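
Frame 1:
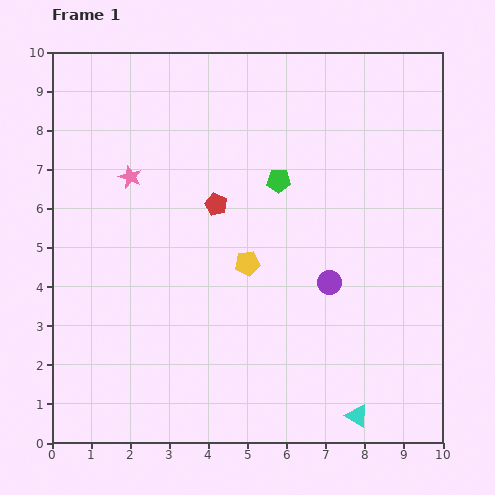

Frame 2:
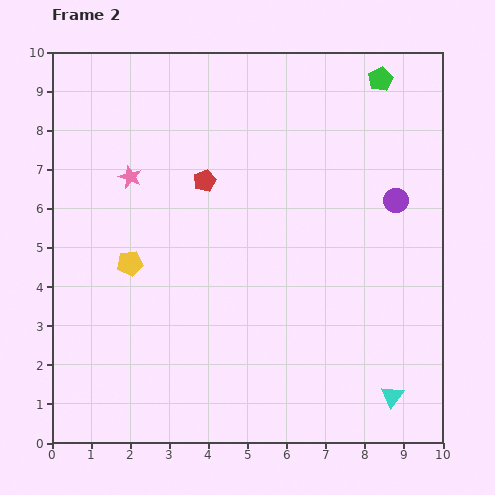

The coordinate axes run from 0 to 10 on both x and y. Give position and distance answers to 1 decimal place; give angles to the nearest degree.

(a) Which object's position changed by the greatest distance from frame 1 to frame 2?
the green pentagon

(moved 3.7; next 3.0)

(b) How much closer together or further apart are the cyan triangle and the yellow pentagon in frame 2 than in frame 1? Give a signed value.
+2.7

Distance in frame 1: 4.8. Distance in frame 2: 7.5.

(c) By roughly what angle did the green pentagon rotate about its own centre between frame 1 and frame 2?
27° counter-clockwise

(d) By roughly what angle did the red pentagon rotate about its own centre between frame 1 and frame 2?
24° clockwise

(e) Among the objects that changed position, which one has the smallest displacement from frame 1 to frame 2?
the red pentagon

(moved 0.7)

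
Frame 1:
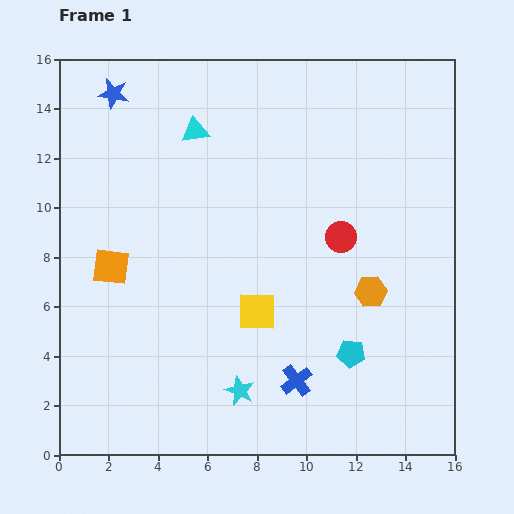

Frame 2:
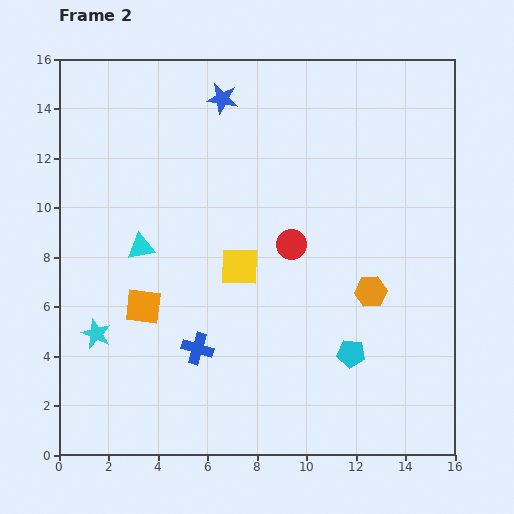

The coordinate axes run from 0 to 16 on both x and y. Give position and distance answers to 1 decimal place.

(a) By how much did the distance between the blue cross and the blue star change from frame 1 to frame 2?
-3.7

Distance in frame 1: 13.8. Distance in frame 2: 10.1.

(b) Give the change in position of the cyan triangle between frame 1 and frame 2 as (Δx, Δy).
(-2.2, -4.7)

The cyan triangle was at (5.5, 13.1) in frame 1 and (3.3, 8.4) in frame 2.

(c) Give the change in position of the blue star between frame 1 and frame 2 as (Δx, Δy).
(4.4, -0.2)

The blue star was at (2.2, 14.6) in frame 1 and (6.6, 14.4) in frame 2.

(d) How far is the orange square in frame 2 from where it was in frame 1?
2.1

The orange square moved from (2.1, 7.6) to (3.4, 6.0), a distance of √(1.3² + 1.6²) ≈ 2.1.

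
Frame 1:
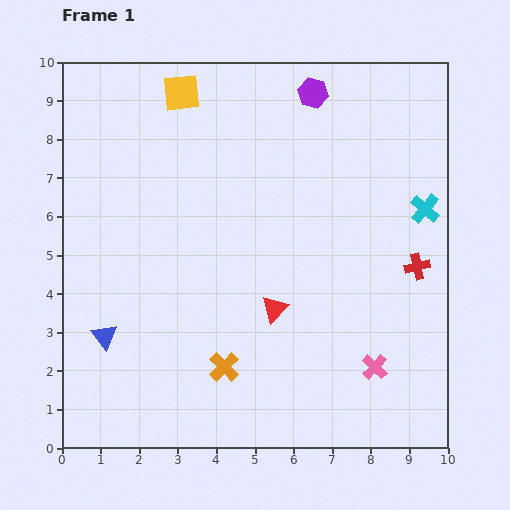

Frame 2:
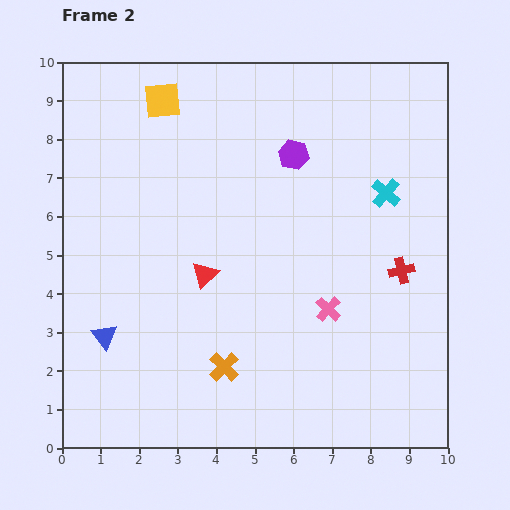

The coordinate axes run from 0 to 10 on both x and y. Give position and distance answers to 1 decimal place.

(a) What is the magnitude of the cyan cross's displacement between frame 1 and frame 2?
1.1

The cyan cross moved from (9.4, 6.2) to (8.4, 6.6), a distance of √(1.0² + 0.4²) ≈ 1.1.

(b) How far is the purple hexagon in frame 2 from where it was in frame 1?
1.7

The purple hexagon moved from (6.5, 9.2) to (6.0, 7.6), a distance of √(0.5² + 1.6²) ≈ 1.7.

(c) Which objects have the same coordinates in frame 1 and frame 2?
the orange cross, the blue triangle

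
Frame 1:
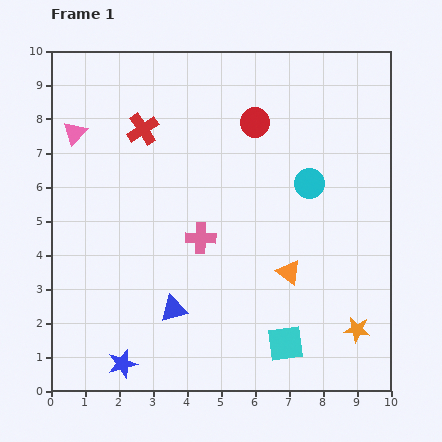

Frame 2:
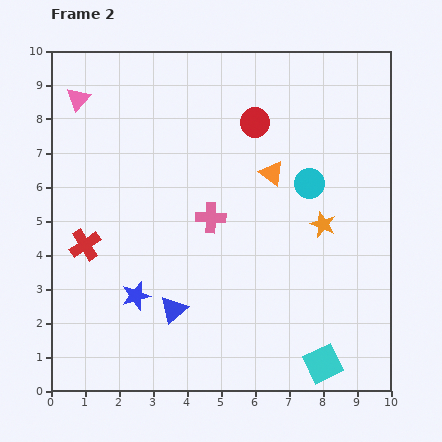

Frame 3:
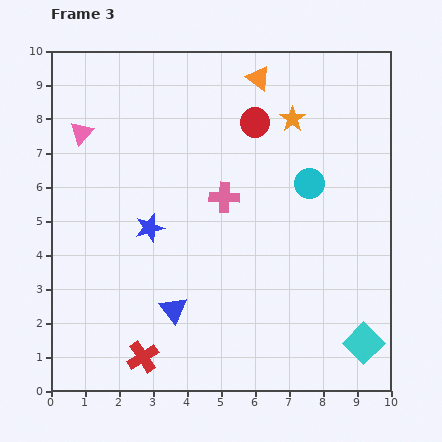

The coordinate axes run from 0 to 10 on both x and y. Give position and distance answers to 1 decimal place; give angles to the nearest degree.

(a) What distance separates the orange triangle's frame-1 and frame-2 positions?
2.9

The orange triangle moved from (7.0, 3.5) to (6.5, 6.4), a distance of √(0.5² + 2.9²) ≈ 2.9.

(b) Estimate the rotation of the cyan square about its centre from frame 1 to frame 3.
38° counter-clockwise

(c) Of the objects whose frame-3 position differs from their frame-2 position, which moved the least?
the pink cross

(moved 0.7)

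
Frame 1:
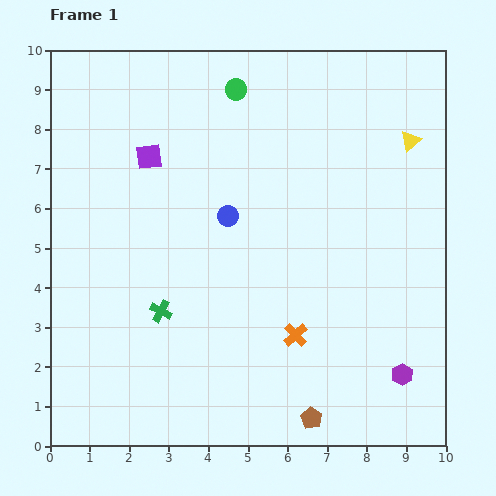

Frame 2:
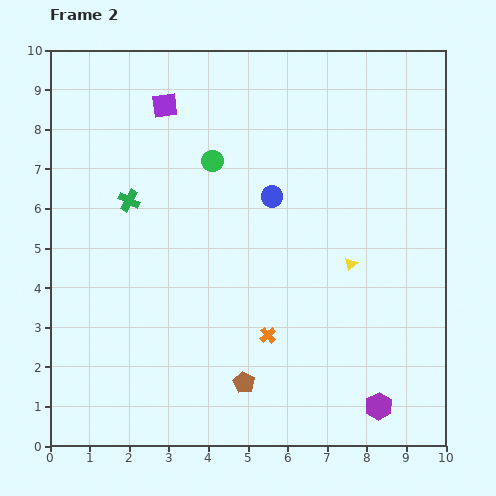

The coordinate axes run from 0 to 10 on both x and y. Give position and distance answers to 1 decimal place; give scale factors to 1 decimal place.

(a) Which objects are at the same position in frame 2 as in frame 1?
none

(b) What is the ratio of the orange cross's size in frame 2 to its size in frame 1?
0.7×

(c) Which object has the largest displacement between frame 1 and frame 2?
the yellow triangle

(moved 3.4; next 2.9)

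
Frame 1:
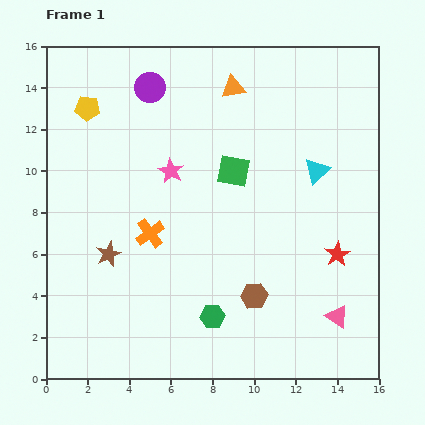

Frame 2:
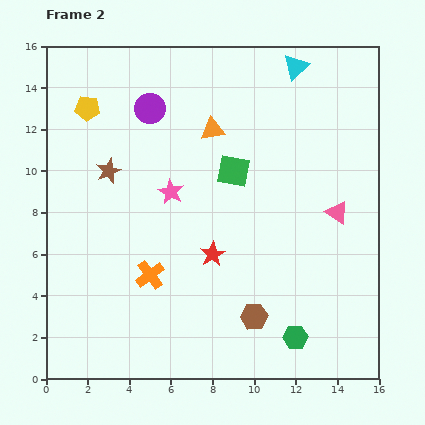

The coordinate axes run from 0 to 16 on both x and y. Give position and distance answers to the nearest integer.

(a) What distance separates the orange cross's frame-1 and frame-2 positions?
2

The orange cross moved from (5, 7) to (5, 5), a distance of √(0² + 2²) ≈ 2.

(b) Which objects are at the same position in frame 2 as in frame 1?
the green square, the yellow pentagon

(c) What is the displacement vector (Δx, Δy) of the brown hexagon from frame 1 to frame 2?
(0, -1)

The brown hexagon was at (10, 4) in frame 1 and (10, 3) in frame 2.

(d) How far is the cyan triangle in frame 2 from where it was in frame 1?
5

The cyan triangle moved from (13, 10) to (12, 15), a distance of √(1² + 5²) ≈ 5.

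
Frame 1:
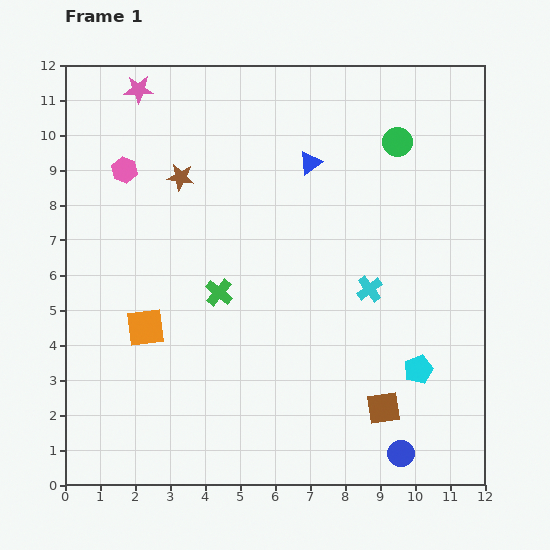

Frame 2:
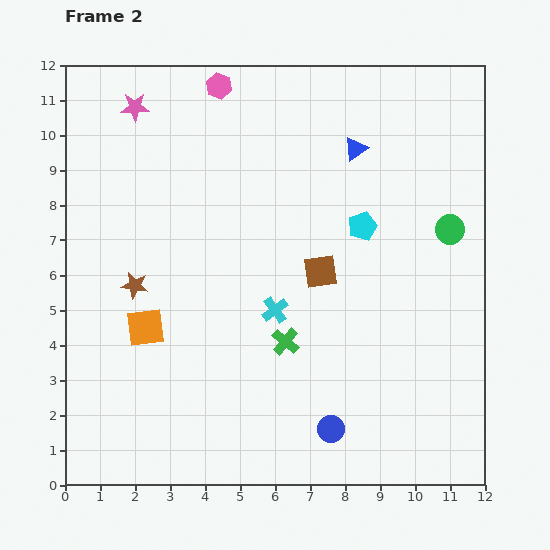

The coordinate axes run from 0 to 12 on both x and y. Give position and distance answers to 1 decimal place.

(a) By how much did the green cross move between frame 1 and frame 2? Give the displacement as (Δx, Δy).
(1.9, -1.4)

The green cross was at (4.4, 5.5) in frame 1 and (6.3, 4.1) in frame 2.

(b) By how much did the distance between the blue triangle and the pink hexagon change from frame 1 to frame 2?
-1.0

Distance in frame 1: 5.3. Distance in frame 2: 4.3.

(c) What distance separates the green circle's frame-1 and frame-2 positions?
2.9

The green circle moved from (9.5, 9.8) to (11.0, 7.3), a distance of √(1.5² + 2.5²) ≈ 2.9.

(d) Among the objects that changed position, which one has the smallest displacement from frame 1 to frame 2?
the pink star

(moved 0.5)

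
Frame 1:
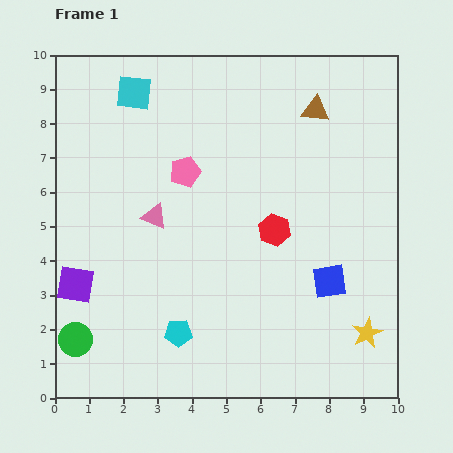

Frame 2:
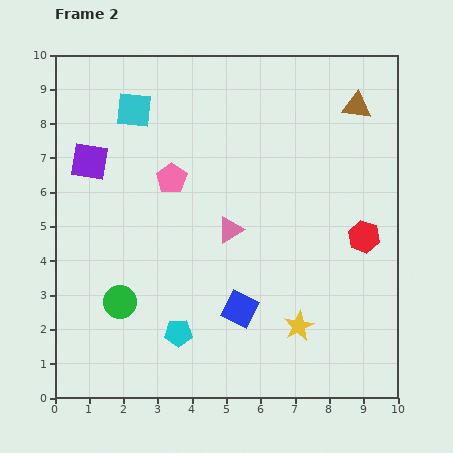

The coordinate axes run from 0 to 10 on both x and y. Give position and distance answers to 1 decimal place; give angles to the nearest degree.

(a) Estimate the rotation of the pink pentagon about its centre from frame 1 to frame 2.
18° counter-clockwise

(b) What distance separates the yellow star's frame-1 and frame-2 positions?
2.0

The yellow star moved from (9.1, 1.9) to (7.1, 2.1), a distance of √(2.0² + 0.2²) ≈ 2.0.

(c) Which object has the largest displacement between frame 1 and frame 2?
the purple square

(moved 3.6; next 2.7)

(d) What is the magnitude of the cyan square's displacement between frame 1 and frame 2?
0.5

The cyan square moved from (2.3, 8.9) to (2.3, 8.4), a distance of √(0.0² + 0.5²) ≈ 0.5.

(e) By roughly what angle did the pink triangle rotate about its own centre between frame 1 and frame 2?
54° counter-clockwise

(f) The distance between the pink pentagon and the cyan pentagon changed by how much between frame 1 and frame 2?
-0.2

Distance in frame 1: 4.7. Distance in frame 2: 4.5.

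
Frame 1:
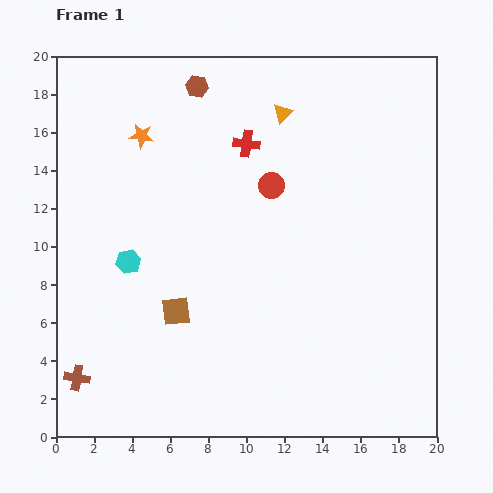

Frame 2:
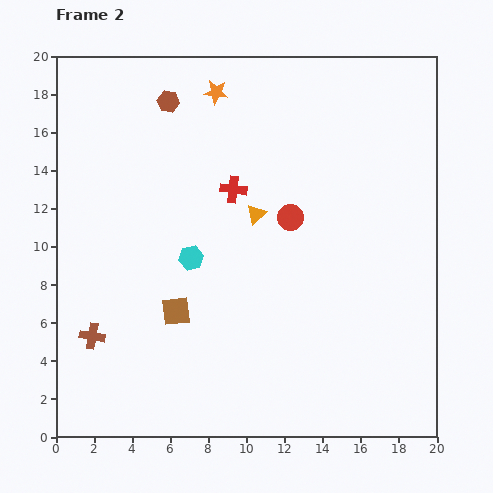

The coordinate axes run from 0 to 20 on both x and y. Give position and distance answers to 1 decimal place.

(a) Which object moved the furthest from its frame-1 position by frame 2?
the orange triangle

(moved 5.5; next 4.5)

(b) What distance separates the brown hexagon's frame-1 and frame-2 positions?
1.7

The brown hexagon moved from (7.4, 18.4) to (5.9, 17.6), a distance of √(1.5² + 0.8²) ≈ 1.7.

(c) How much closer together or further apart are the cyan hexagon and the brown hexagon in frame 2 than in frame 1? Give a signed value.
-1.6

Distance in frame 1: 9.9. Distance in frame 2: 8.3.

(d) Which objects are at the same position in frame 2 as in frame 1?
the brown square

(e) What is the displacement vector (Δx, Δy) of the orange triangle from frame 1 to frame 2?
(-1.4, -5.3)

The orange triangle was at (11.9, 17.0) in frame 1 and (10.5, 11.7) in frame 2.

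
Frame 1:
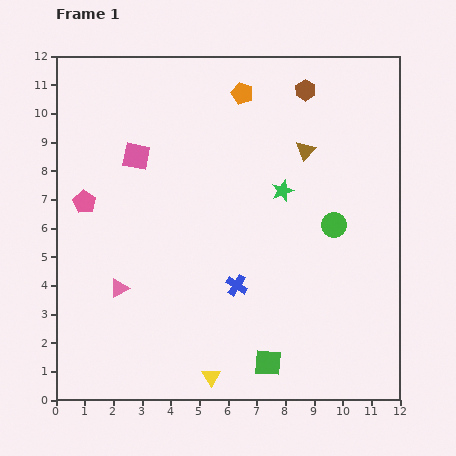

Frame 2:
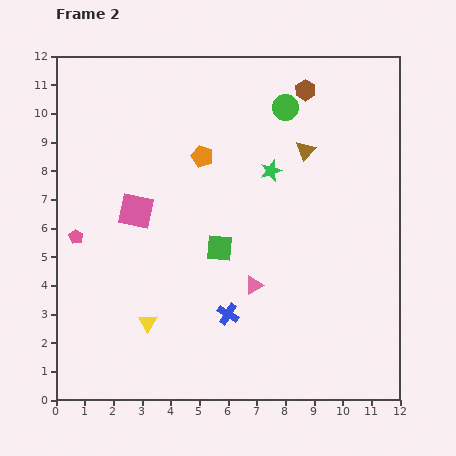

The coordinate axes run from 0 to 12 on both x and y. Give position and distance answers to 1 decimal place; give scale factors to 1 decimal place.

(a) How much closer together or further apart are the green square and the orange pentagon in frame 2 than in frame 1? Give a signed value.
-6.1

Distance in frame 1: 9.4. Distance in frame 2: 3.3.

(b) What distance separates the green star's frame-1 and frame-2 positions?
0.8

The green star moved from (7.9, 7.3) to (7.5, 8.0), a distance of √(0.4² + 0.7²) ≈ 0.8.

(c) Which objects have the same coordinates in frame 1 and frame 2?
the brown triangle, the brown hexagon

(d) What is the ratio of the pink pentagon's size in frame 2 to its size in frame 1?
0.6×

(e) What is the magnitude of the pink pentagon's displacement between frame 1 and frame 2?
1.2

The pink pentagon moved from (1.0, 6.9) to (0.7, 5.7), a distance of √(0.3² + 1.2²) ≈ 1.2.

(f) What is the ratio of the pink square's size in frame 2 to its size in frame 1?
1.3×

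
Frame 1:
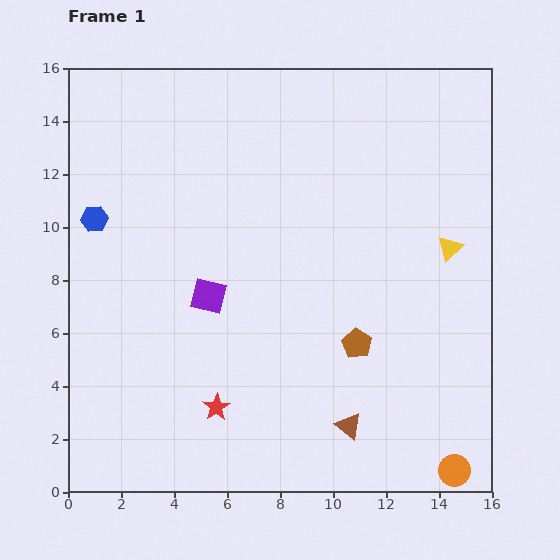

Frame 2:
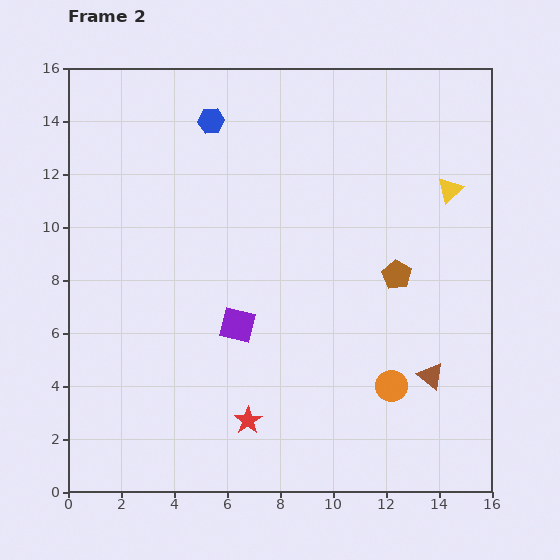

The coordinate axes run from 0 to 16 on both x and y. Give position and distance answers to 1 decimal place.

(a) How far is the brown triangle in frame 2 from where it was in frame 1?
3.6

The brown triangle moved from (10.6, 2.5) to (13.7, 4.4), a distance of √(3.1² + 1.9²) ≈ 3.6.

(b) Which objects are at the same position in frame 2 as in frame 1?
none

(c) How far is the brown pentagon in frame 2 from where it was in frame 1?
3.0

The brown pentagon moved from (10.9, 5.6) to (12.4, 8.2), a distance of √(1.5² + 2.6²) ≈ 3.0.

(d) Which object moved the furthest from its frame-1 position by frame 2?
the blue hexagon

(moved 5.7; next 4.0)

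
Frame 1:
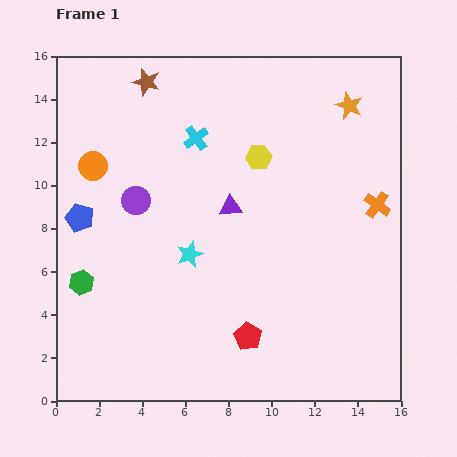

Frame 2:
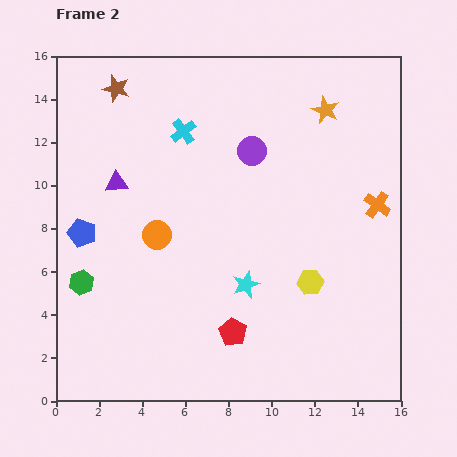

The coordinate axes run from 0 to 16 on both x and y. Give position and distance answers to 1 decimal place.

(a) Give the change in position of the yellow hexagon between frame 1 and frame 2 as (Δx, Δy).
(2.4, -5.8)

The yellow hexagon was at (9.4, 11.3) in frame 1 and (11.8, 5.5) in frame 2.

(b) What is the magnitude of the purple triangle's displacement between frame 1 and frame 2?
5.4

The purple triangle moved from (8.1, 9.0) to (2.8, 10.1), a distance of √(5.3² + 1.1²) ≈ 5.4.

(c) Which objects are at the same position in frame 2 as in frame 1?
the green hexagon, the orange cross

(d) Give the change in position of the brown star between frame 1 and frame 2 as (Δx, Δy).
(-1.4, -0.3)

The brown star was at (4.2, 14.8) in frame 1 and (2.8, 14.5) in frame 2.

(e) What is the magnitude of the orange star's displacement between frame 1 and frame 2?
1.1

The orange star moved from (13.6, 13.7) to (12.5, 13.5), a distance of √(1.1² + 0.2²) ≈ 1.1.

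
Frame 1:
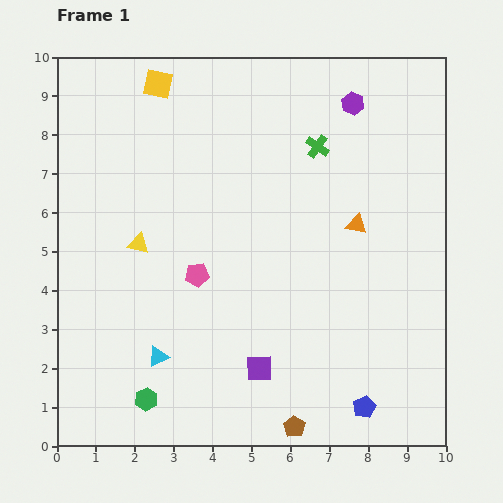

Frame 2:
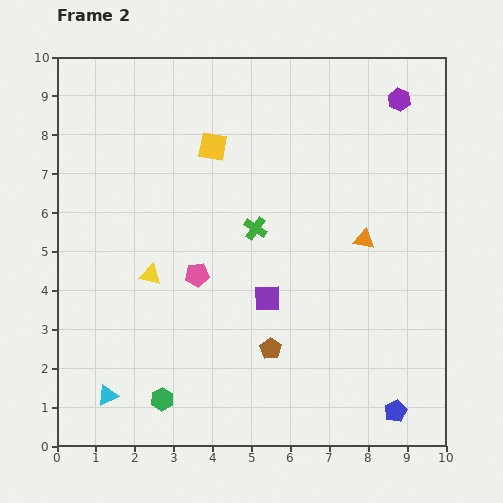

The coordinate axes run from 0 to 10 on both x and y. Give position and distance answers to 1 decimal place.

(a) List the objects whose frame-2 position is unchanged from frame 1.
the pink pentagon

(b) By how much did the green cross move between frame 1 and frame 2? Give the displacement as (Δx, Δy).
(-1.6, -2.1)

The green cross was at (6.7, 7.7) in frame 1 and (5.1, 5.6) in frame 2.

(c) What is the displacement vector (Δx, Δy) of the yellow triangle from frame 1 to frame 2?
(0.3, -0.8)

The yellow triangle was at (2.1, 5.2) in frame 1 and (2.4, 4.4) in frame 2.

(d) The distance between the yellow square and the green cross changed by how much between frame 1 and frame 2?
-2.0

Distance in frame 1: 4.4. Distance in frame 2: 2.4.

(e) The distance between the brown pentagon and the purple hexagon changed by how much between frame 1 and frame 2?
-1.2

Distance in frame 1: 8.4. Distance in frame 2: 7.2.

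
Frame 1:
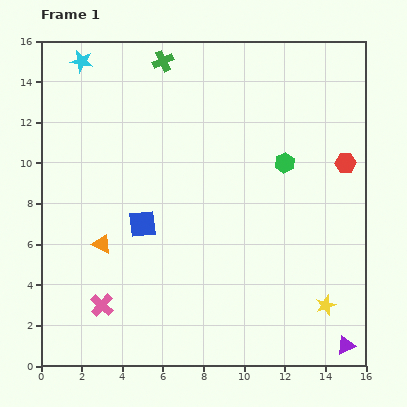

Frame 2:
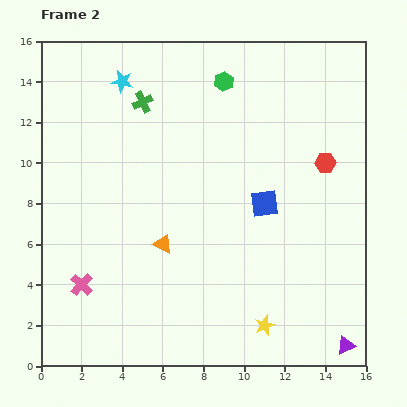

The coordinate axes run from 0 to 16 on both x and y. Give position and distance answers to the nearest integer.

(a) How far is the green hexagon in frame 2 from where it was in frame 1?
5

The green hexagon moved from (12, 10) to (9, 14), a distance of √(3² + 4²) ≈ 5.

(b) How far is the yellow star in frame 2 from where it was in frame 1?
3

The yellow star moved from (14, 3) to (11, 2), a distance of √(3² + 1²) ≈ 3.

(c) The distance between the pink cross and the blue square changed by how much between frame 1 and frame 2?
+6

Distance in frame 1: 4. Distance in frame 2: 10.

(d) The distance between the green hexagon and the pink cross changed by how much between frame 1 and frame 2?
+1

Distance in frame 1: 11. Distance in frame 2: 12.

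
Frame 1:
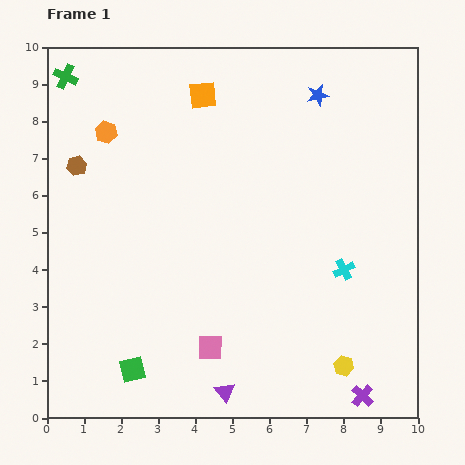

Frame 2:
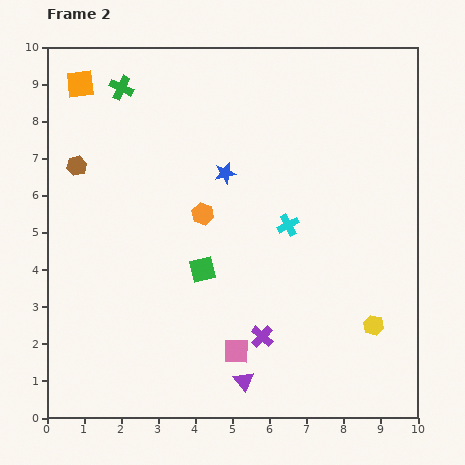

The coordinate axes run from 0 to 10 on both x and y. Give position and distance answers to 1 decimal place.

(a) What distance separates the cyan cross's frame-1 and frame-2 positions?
1.9

The cyan cross moved from (8.0, 4.0) to (6.5, 5.2), a distance of √(1.5² + 1.2²) ≈ 1.9.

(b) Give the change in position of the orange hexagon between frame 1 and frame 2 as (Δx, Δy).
(2.6, -2.2)

The orange hexagon was at (1.6, 7.7) in frame 1 and (4.2, 5.5) in frame 2.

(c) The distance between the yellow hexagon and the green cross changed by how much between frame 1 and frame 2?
-1.5

Distance in frame 1: 10.8. Distance in frame 2: 9.3.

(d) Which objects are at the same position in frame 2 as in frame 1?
the brown hexagon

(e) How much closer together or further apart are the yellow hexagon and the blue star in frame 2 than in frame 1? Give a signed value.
-1.6

Distance in frame 1: 7.3. Distance in frame 2: 5.7.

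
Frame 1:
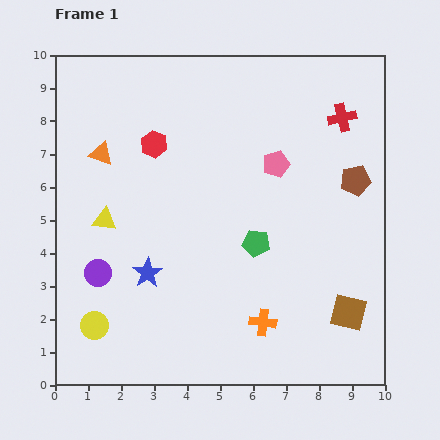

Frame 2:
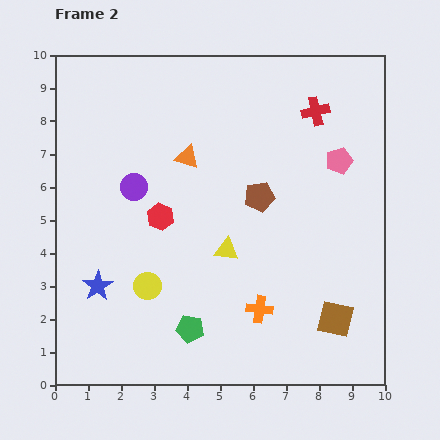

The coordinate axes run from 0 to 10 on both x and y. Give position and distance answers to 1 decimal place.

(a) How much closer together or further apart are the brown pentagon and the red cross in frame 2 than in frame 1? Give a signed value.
+1.2

Distance in frame 1: 1.9. Distance in frame 2: 3.1.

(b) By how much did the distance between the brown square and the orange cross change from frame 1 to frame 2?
-0.3

Distance in frame 1: 2.6. Distance in frame 2: 2.3.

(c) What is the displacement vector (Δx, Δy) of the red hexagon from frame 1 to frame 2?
(0.2, -2.2)

The red hexagon was at (3.0, 7.3) in frame 1 and (3.2, 5.1) in frame 2.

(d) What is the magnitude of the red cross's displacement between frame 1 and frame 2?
0.8

The red cross moved from (8.7, 8.1) to (7.9, 8.3), a distance of √(0.8² + 0.2²) ≈ 0.8.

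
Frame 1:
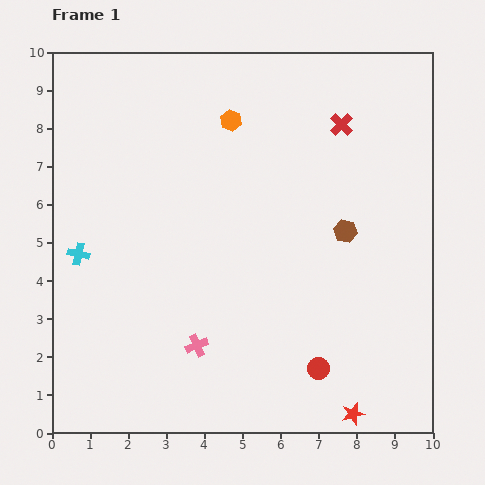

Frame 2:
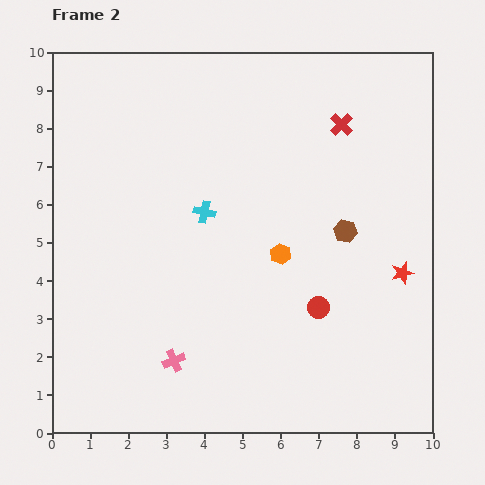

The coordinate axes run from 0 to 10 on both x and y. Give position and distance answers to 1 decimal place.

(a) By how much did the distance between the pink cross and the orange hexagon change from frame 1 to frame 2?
-2.0

Distance in frame 1: 6.0. Distance in frame 2: 4.0.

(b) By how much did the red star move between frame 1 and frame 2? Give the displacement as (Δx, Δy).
(1.3, 3.7)

The red star was at (7.9, 0.5) in frame 1 and (9.2, 4.2) in frame 2.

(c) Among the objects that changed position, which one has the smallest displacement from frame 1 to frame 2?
the pink cross

(moved 0.7)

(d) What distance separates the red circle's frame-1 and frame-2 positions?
1.6

The red circle moved from (7.0, 1.7) to (7.0, 3.3), a distance of √(0.0² + 1.6²) ≈ 1.6.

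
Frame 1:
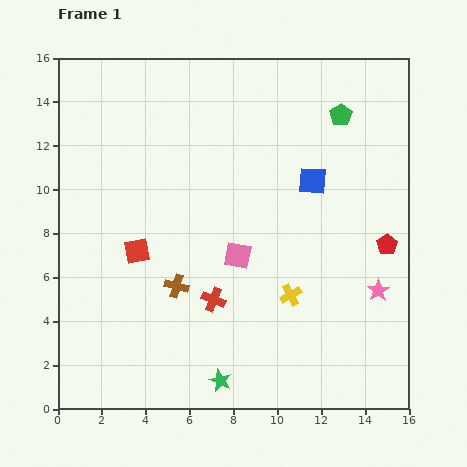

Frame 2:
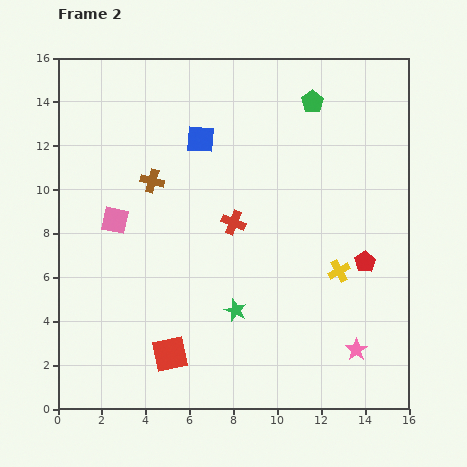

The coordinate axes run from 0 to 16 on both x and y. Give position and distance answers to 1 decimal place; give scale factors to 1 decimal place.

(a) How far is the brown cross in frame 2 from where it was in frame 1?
4.9

The brown cross moved from (5.4, 5.6) to (4.3, 10.4), a distance of √(1.1² + 4.8²) ≈ 4.9.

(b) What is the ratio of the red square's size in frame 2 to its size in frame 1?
1.4×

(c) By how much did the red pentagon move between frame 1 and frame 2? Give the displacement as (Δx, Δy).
(-1.0, -0.8)

The red pentagon was at (15.0, 7.5) in frame 1 and (14.0, 6.7) in frame 2.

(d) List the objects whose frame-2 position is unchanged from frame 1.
none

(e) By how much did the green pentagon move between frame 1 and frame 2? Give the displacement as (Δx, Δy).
(-1.3, 0.6)

The green pentagon was at (12.9, 13.4) in frame 1 and (11.6, 14.0) in frame 2.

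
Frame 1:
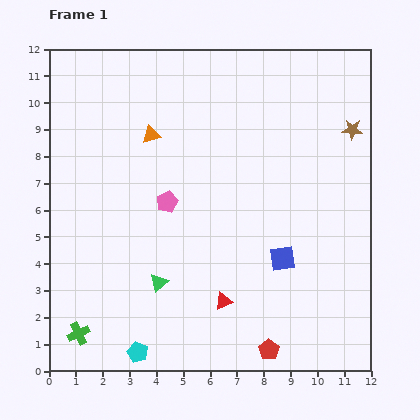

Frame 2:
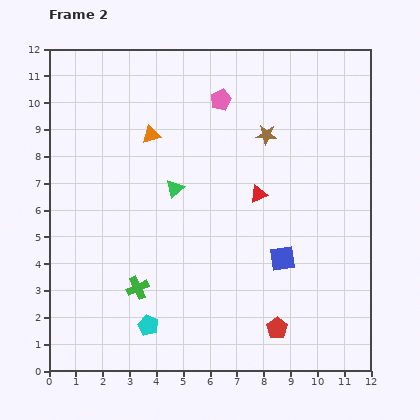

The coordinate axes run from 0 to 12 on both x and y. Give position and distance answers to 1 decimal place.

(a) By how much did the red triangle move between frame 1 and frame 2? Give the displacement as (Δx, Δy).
(1.3, 4.0)

The red triangle was at (6.5, 2.6) in frame 1 and (7.8, 6.6) in frame 2.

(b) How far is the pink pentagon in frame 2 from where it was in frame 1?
4.3

The pink pentagon moved from (4.4, 6.3) to (6.4, 10.1), a distance of √(2.0² + 3.8²) ≈ 4.3.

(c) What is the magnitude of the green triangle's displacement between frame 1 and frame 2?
3.6

The green triangle moved from (4.1, 3.3) to (4.7, 6.8), a distance of √(0.6² + 3.5²) ≈ 3.6.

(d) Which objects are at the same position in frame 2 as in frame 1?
the orange triangle, the blue square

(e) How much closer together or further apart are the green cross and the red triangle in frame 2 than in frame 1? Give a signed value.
+0.2

Distance in frame 1: 5.5. Distance in frame 2: 5.7.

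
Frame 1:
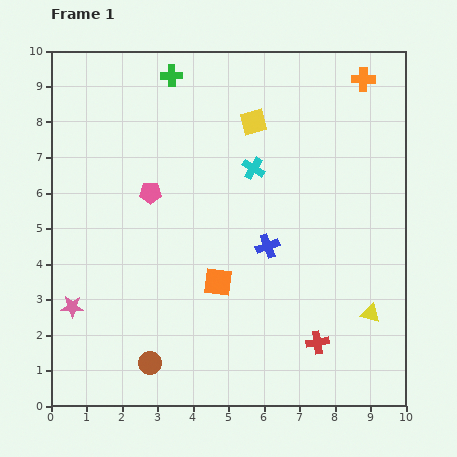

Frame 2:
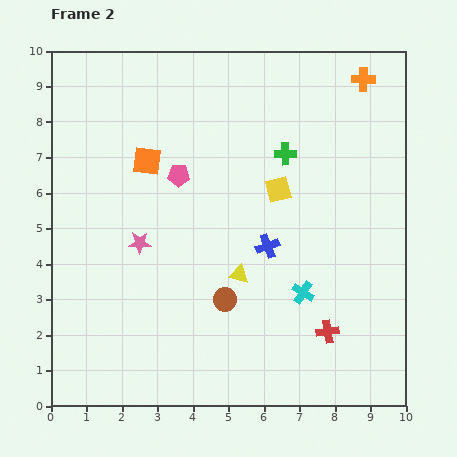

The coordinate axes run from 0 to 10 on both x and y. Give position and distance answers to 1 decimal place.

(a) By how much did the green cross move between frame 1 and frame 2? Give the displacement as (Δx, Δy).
(3.2, -2.2)

The green cross was at (3.4, 9.3) in frame 1 and (6.6, 7.1) in frame 2.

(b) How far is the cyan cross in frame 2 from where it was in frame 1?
3.8

The cyan cross moved from (5.7, 6.7) to (7.1, 3.2), a distance of √(1.4² + 3.5²) ≈ 3.8.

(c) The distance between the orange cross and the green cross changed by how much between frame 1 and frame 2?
-2.4

Distance in frame 1: 5.4. Distance in frame 2: 3.0.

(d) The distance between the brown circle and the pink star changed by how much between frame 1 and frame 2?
+0.2

Distance in frame 1: 2.7. Distance in frame 2: 2.9.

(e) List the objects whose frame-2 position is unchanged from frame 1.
the blue cross, the orange cross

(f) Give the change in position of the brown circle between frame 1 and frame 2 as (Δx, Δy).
(2.1, 1.8)

The brown circle was at (2.8, 1.2) in frame 1 and (4.9, 3.0) in frame 2.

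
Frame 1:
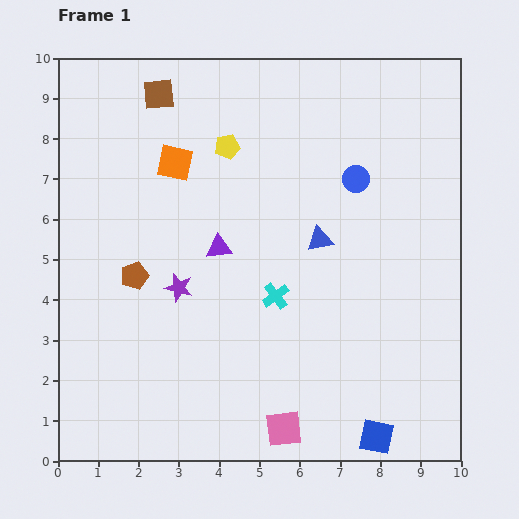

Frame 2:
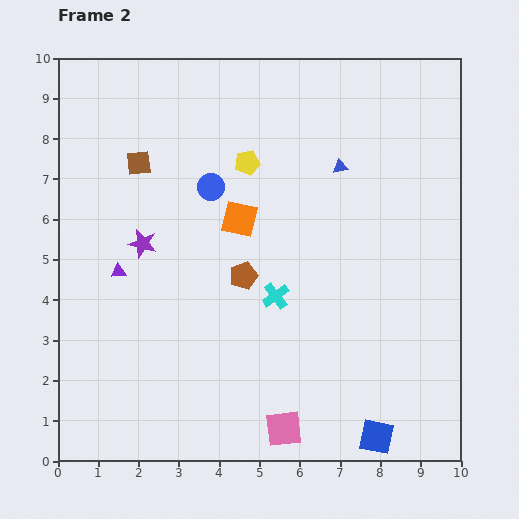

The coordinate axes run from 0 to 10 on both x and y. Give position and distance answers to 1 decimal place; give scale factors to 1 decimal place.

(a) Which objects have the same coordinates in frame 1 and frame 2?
the blue square, the pink square, the cyan cross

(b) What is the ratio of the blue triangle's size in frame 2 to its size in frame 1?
0.6×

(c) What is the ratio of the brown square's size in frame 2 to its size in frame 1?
0.8×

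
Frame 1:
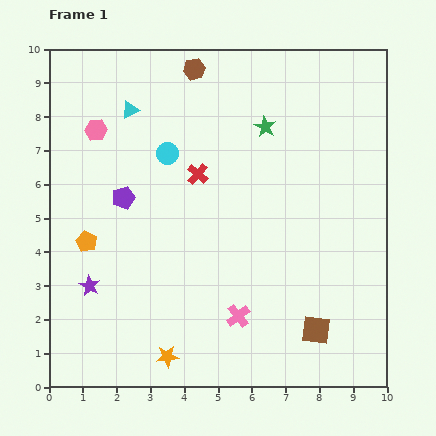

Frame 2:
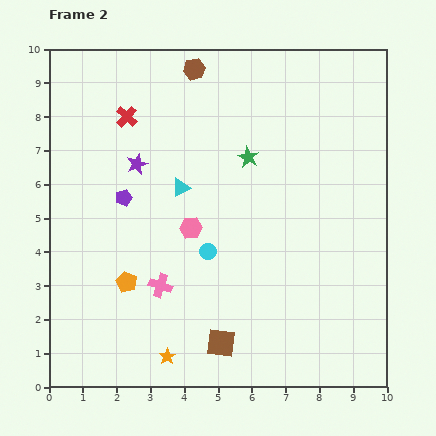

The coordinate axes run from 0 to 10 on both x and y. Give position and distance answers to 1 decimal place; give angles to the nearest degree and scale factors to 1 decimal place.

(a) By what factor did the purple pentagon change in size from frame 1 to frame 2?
0.7×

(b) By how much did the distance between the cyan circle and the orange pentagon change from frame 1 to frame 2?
-0.9

Distance in frame 1: 3.5. Distance in frame 2: 2.6.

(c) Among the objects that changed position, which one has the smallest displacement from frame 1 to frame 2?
the green star

(moved 1.0)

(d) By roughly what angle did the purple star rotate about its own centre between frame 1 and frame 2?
22° clockwise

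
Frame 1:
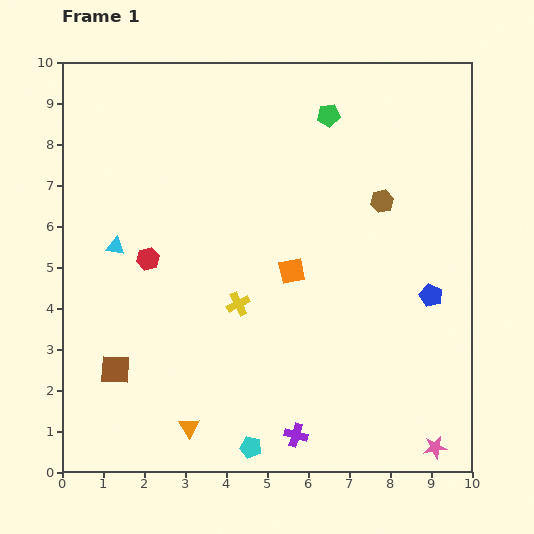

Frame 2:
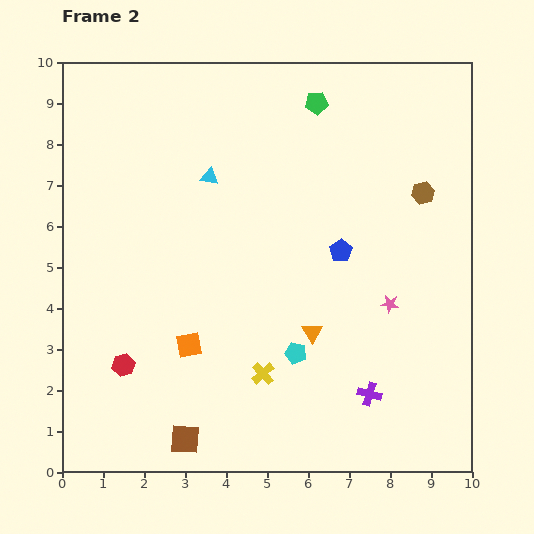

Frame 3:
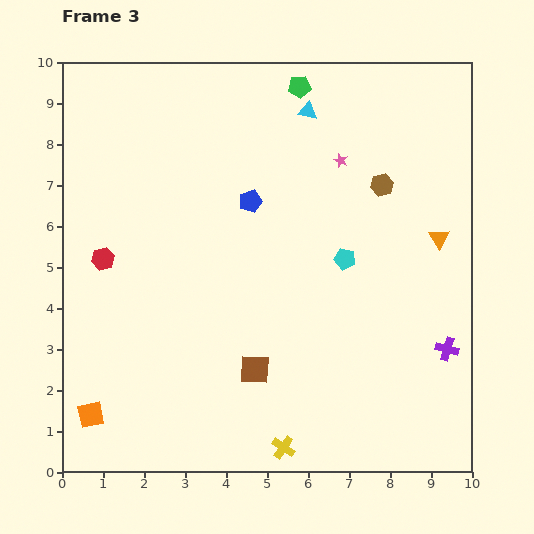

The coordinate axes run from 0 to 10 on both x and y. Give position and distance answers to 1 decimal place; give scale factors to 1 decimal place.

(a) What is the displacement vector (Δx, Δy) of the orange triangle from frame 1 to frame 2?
(3.0, 2.3)

The orange triangle was at (3.1, 1.1) in frame 1 and (6.1, 3.4) in frame 2.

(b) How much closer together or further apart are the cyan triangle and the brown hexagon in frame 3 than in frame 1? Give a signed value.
-4.1

Distance in frame 1: 6.6. Distance in frame 3: 2.5.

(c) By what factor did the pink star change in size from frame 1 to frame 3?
0.6×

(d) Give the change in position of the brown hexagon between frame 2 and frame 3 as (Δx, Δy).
(-1.0, 0.2)

The brown hexagon was at (8.8, 6.8) in frame 2 and (7.8, 7.0) in frame 3.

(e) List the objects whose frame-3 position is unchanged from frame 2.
none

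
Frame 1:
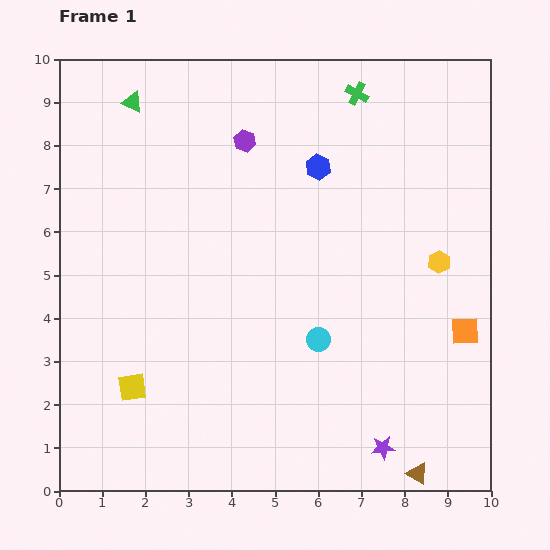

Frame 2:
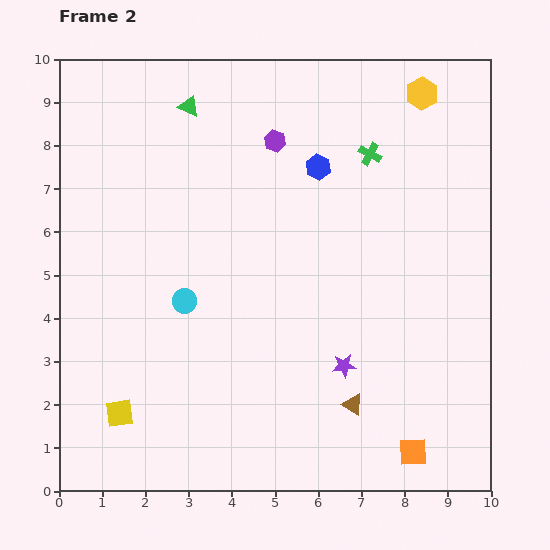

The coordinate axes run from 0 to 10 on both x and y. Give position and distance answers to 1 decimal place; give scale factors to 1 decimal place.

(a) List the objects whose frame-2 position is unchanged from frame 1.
the blue hexagon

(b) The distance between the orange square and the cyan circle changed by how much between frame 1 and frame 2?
+3.0

Distance in frame 1: 3.4. Distance in frame 2: 6.4.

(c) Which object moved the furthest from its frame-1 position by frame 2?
the yellow hexagon

(moved 3.9; next 3.2)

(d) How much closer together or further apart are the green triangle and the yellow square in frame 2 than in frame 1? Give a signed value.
+0.7

Distance in frame 1: 6.6. Distance in frame 2: 7.3.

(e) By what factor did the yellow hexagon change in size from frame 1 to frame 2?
1.4×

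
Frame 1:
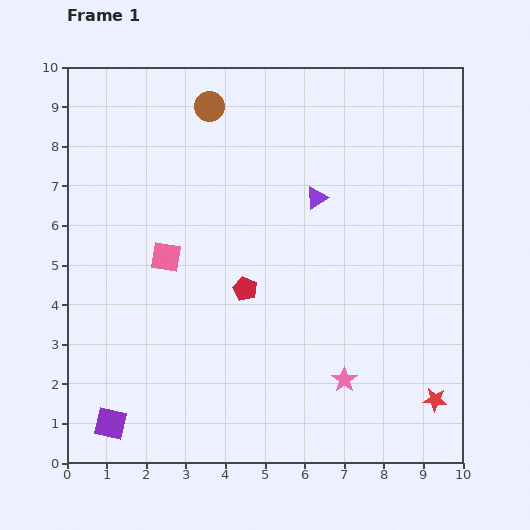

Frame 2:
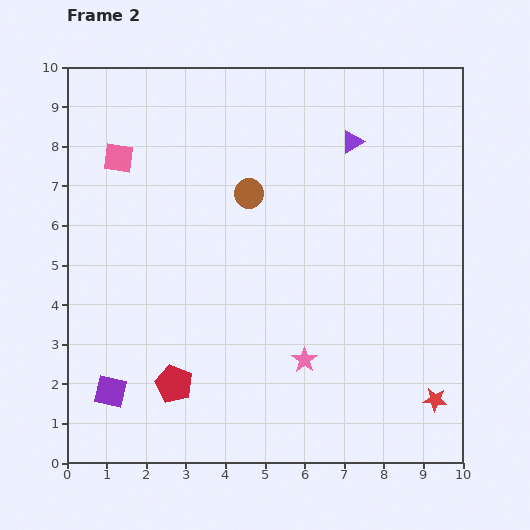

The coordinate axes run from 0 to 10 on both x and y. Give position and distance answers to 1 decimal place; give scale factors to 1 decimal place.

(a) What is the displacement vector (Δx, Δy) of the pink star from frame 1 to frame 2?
(-1.0, 0.5)

The pink star was at (7.0, 2.1) in frame 1 and (6.0, 2.6) in frame 2.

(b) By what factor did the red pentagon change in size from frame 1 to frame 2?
1.5×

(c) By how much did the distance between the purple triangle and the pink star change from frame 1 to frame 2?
+0.9

Distance in frame 1: 4.7. Distance in frame 2: 5.6.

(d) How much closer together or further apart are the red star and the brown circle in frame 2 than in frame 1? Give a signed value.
-2.3

Distance in frame 1: 9.3. Distance in frame 2: 7.0.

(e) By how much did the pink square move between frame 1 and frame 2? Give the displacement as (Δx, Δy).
(-1.2, 2.5)

The pink square was at (2.5, 5.2) in frame 1 and (1.3, 7.7) in frame 2.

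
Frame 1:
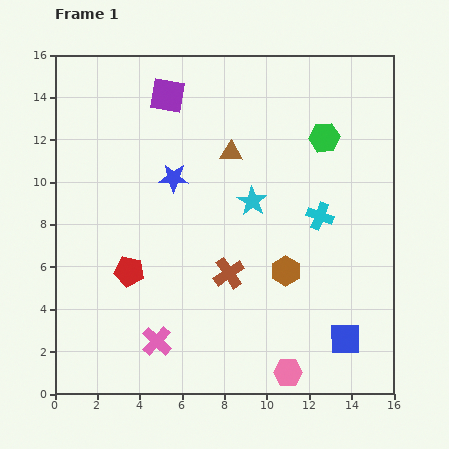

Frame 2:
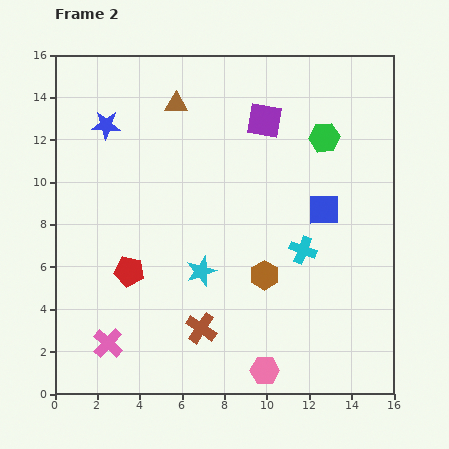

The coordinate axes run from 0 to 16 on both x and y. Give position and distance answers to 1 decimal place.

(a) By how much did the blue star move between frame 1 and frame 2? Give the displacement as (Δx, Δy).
(-3.2, 2.5)

The blue star was at (5.6, 10.2) in frame 1 and (2.4, 12.7) in frame 2.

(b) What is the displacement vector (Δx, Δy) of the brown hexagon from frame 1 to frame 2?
(-1.0, -0.2)

The brown hexagon was at (10.9, 5.8) in frame 1 and (9.9, 5.6) in frame 2.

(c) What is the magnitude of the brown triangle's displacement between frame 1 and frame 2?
3.5

The brown triangle moved from (8.3, 11.4) to (5.7, 13.7), a distance of √(2.6² + 2.3²) ≈ 3.5.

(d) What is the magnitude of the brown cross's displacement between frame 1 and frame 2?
2.9

The brown cross moved from (8.2, 5.7) to (6.9, 3.1), a distance of √(1.3² + 2.6²) ≈ 2.9.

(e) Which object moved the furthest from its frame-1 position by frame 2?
the blue square

(moved 6.2; next 4.8)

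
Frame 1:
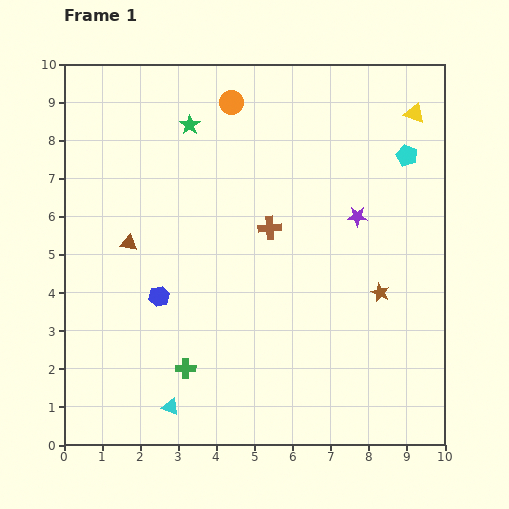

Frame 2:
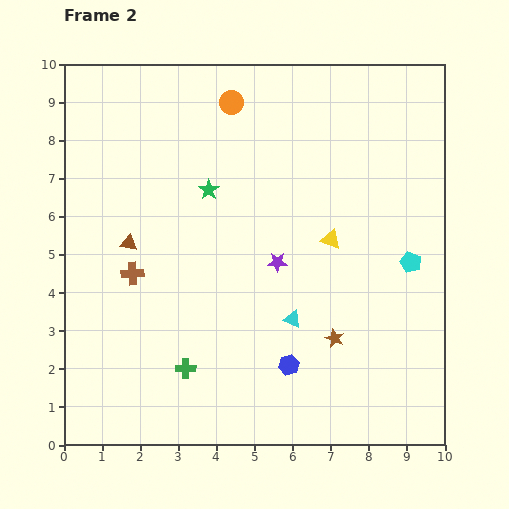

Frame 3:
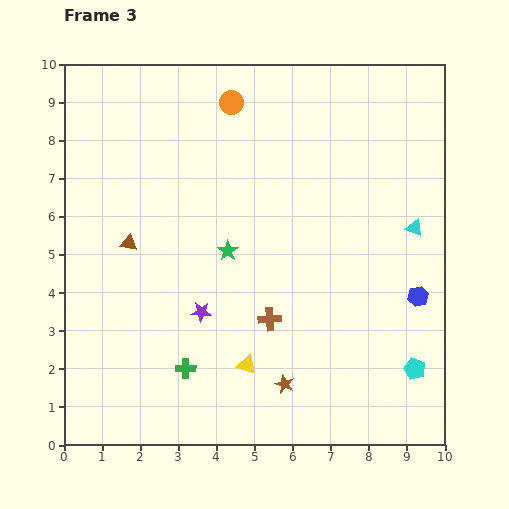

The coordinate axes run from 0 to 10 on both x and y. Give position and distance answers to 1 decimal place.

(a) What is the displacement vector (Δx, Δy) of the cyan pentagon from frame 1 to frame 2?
(0.1, -2.8)

The cyan pentagon was at (9.0, 7.6) in frame 1 and (9.1, 4.8) in frame 2.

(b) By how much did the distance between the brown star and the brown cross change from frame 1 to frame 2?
+2.2

Distance in frame 1: 3.4. Distance in frame 2: 5.6.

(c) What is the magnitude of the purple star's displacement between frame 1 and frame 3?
4.8

The purple star moved from (7.7, 6.0) to (3.6, 3.5), a distance of √(4.1² + 2.5²) ≈ 4.8.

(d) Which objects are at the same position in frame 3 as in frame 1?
the orange circle, the green cross, the brown triangle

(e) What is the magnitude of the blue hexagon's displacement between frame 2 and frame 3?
3.8

The blue hexagon moved from (5.9, 2.1) to (9.3, 3.9), a distance of √(3.4² + 1.8²) ≈ 3.8.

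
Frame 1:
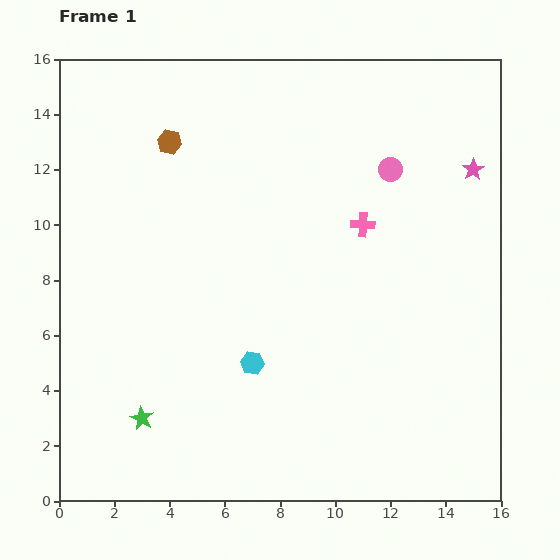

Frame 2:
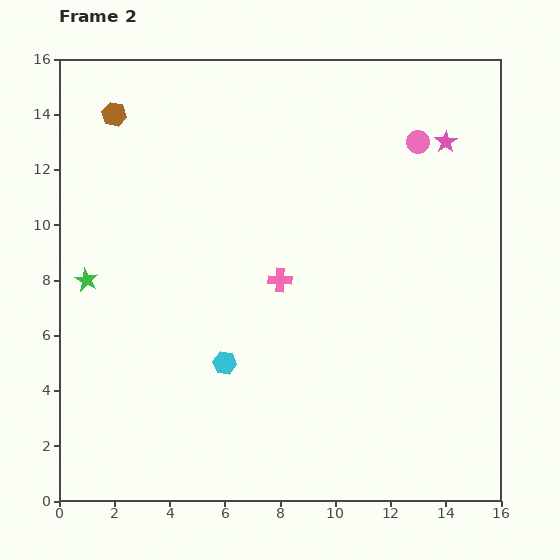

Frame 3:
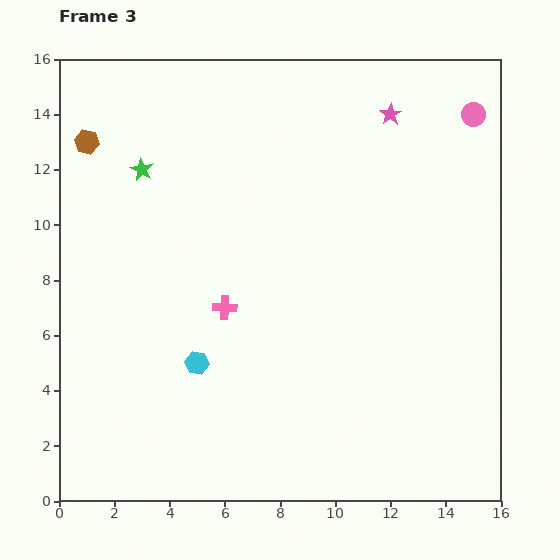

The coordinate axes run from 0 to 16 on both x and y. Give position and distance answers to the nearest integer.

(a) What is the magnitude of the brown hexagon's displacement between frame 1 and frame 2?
2

The brown hexagon moved from (4, 13) to (2, 14), a distance of √(2² + 1²) ≈ 2.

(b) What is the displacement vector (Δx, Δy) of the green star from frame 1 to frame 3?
(0, 9)

The green star was at (3, 3) in frame 1 and (3, 12) in frame 3.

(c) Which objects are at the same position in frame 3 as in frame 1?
none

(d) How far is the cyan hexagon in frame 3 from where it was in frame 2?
1

The cyan hexagon moved from (6, 5) to (5, 5), a distance of √(1² + 0²) ≈ 1.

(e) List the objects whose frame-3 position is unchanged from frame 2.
none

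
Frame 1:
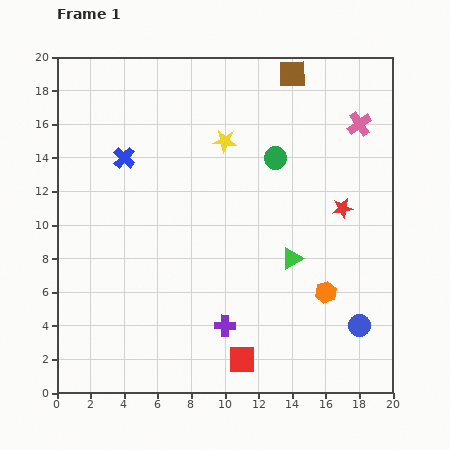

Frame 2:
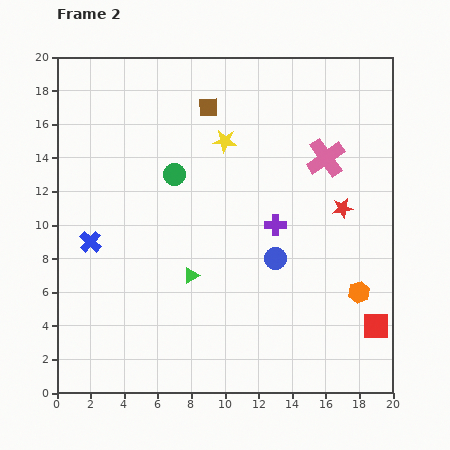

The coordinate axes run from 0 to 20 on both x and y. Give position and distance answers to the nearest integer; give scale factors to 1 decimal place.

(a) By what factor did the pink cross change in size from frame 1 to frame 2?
1.6×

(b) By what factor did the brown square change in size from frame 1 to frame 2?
0.7×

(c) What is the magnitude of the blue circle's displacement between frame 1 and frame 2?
6

The blue circle moved from (18, 4) to (13, 8), a distance of √(5² + 4²) ≈ 6.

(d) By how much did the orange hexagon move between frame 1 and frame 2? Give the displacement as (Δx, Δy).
(2, 0)

The orange hexagon was at (16, 6) in frame 1 and (18, 6) in frame 2.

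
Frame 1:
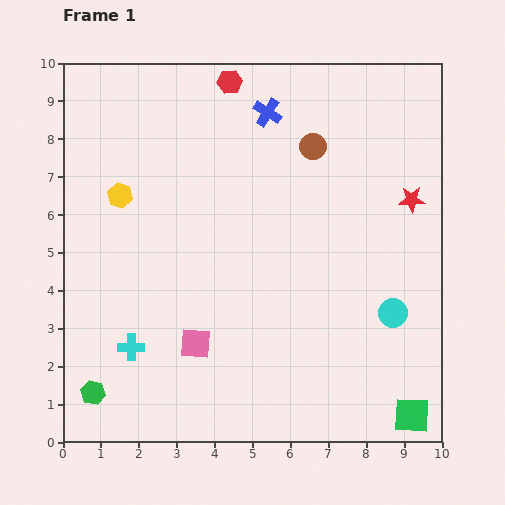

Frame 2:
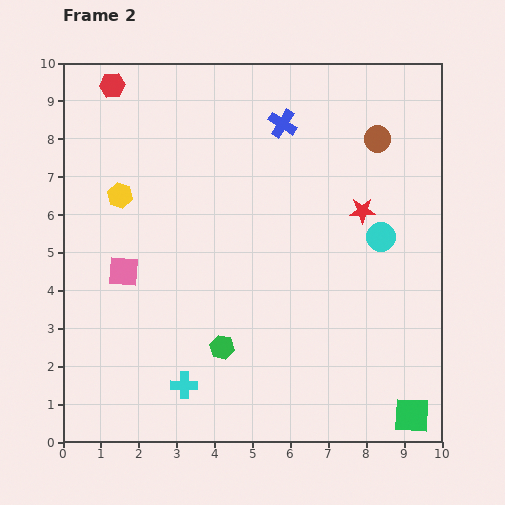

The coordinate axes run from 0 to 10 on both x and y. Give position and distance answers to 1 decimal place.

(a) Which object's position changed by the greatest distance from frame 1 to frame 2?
the green hexagon

(moved 3.6; next 3.1)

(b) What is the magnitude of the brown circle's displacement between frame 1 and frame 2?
1.7

The brown circle moved from (6.6, 7.8) to (8.3, 8.0), a distance of √(1.7² + 0.2²) ≈ 1.7.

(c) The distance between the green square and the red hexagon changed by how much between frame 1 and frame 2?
+1.8

Distance in frame 1: 10.0. Distance in frame 2: 11.8.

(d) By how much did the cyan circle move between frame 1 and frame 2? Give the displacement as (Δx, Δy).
(-0.3, 2.0)

The cyan circle was at (8.7, 3.4) in frame 1 and (8.4, 5.4) in frame 2.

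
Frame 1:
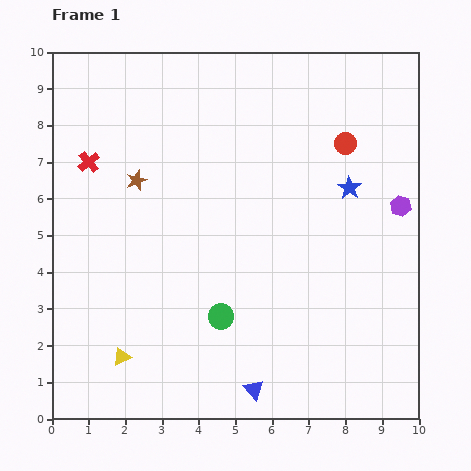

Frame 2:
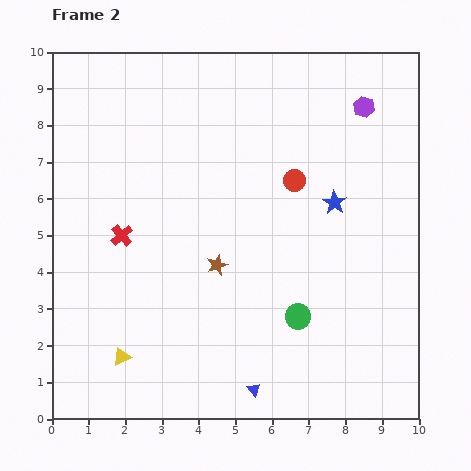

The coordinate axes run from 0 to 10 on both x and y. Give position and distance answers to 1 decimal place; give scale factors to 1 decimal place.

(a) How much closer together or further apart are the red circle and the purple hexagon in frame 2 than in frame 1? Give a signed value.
+0.5

Distance in frame 1: 2.3. Distance in frame 2: 2.8.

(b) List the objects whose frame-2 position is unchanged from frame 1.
the blue triangle, the yellow triangle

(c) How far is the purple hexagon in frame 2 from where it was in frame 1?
2.9

The purple hexagon moved from (9.5, 5.8) to (8.5, 8.5), a distance of √(1.0² + 2.7²) ≈ 2.9.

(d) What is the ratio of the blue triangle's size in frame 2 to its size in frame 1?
0.7×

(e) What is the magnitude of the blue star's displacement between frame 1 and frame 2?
0.6

The blue star moved from (8.1, 6.3) to (7.7, 5.9), a distance of √(0.4² + 0.4²) ≈ 0.6.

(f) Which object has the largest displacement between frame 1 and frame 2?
the brown star

(moved 3.2; next 2.9)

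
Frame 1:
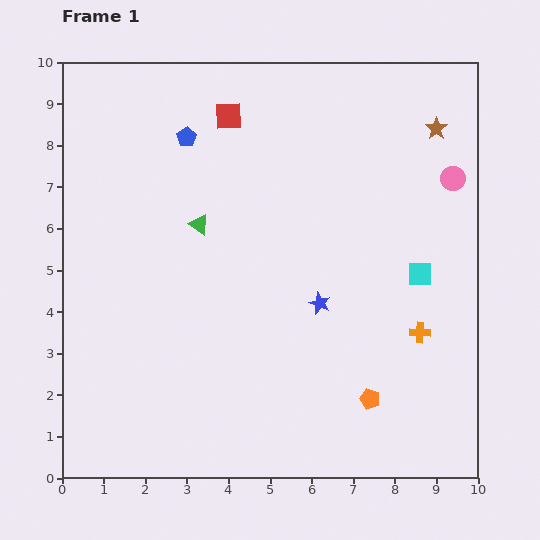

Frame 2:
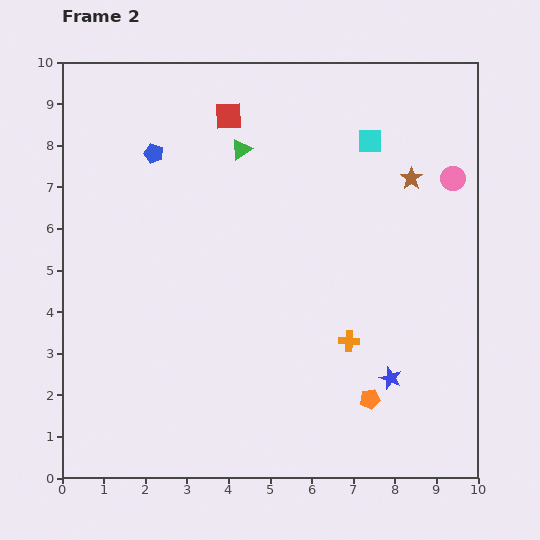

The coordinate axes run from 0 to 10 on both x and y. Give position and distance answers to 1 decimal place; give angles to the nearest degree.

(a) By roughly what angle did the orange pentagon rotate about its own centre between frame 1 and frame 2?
29° counter-clockwise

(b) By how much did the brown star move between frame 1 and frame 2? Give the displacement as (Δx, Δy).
(-0.6, -1.2)

The brown star was at (9.0, 8.4) in frame 1 and (8.4, 7.2) in frame 2.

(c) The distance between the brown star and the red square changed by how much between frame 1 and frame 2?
-0.4

Distance in frame 1: 5.0. Distance in frame 2: 4.6.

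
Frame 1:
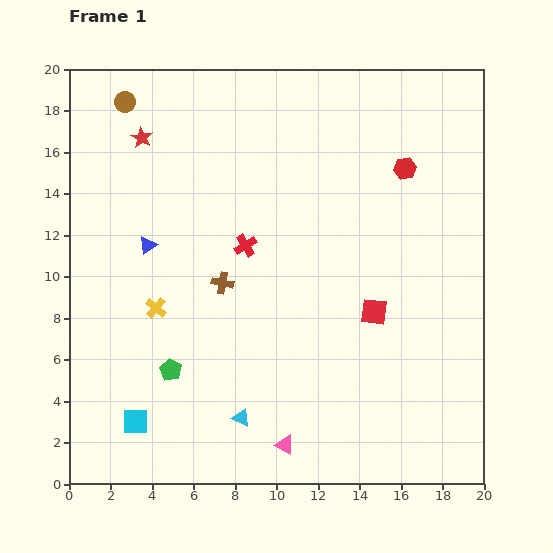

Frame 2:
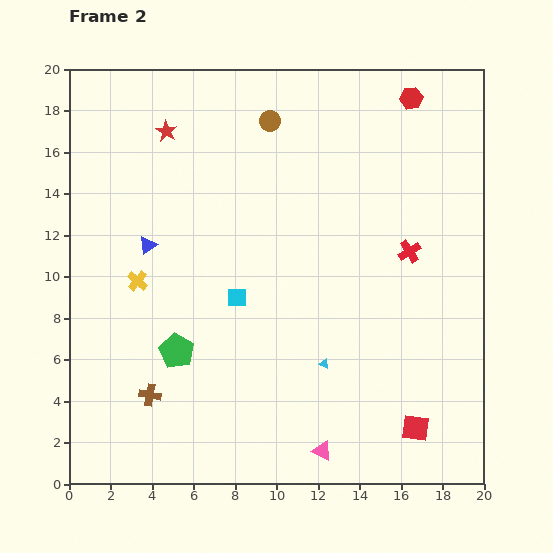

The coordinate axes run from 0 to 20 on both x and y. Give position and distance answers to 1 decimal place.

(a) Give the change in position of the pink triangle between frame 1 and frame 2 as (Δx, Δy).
(1.8, -0.3)

The pink triangle was at (10.4, 1.9) in frame 1 and (12.2, 1.6) in frame 2.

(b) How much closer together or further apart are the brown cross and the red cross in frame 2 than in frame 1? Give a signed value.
+12.2

Distance in frame 1: 2.1. Distance in frame 2: 14.3.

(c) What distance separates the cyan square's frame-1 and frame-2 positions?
7.7

The cyan square moved from (3.2, 3.0) to (8.1, 9.0), a distance of √(4.9² + 6.0²) ≈ 7.7.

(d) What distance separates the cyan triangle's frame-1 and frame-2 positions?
4.8

The cyan triangle moved from (8.3, 3.2) to (12.3, 5.8), a distance of √(4.0² + 2.6²) ≈ 4.8.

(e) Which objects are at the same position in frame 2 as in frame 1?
the blue triangle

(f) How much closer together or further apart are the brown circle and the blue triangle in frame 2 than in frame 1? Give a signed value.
+1.4

Distance in frame 1: 7.0. Distance in frame 2: 8.4.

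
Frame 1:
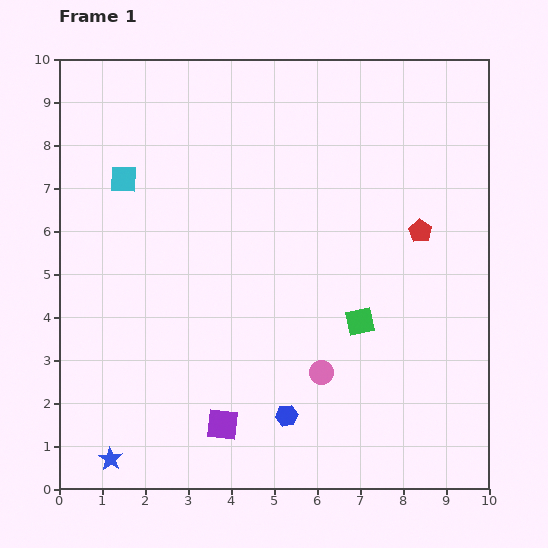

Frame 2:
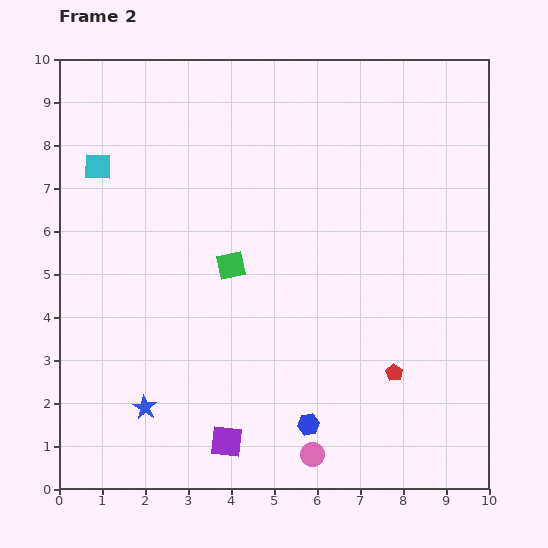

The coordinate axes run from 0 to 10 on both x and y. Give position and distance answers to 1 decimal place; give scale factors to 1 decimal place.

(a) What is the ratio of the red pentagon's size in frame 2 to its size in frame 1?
0.8×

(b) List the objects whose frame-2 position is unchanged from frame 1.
none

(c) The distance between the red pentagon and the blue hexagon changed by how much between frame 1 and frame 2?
-3.0

Distance in frame 1: 5.3. Distance in frame 2: 2.3.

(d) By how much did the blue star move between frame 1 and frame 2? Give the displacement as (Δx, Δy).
(0.8, 1.2)

The blue star was at (1.2, 0.7) in frame 1 and (2.0, 1.9) in frame 2.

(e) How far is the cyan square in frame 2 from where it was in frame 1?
0.7

The cyan square moved from (1.5, 7.2) to (0.9, 7.5), a distance of √(0.6² + 0.3²) ≈ 0.7.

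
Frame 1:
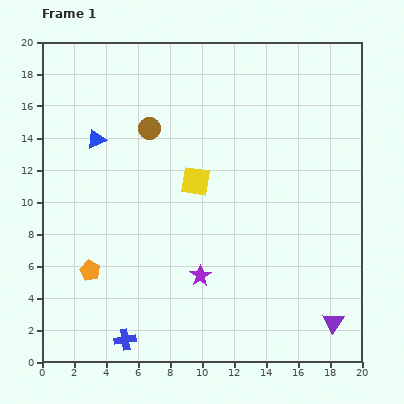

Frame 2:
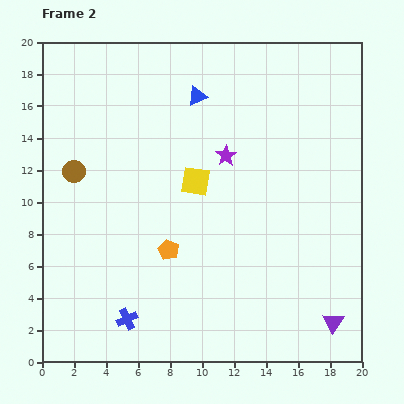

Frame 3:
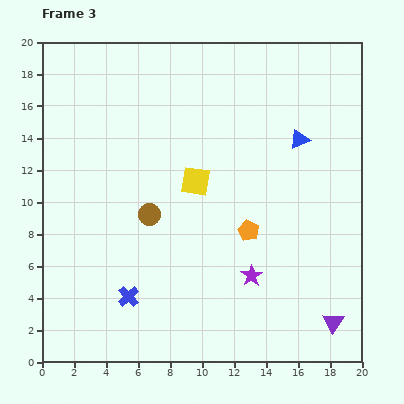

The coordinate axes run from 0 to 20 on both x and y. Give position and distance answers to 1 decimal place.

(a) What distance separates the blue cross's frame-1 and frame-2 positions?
1.3

The blue cross moved from (5.2, 1.4) to (5.3, 2.7), a distance of √(0.1² + 1.3²) ≈ 1.3.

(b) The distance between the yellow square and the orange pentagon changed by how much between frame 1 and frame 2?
-4.1

Distance in frame 1: 8.7. Distance in frame 2: 4.6.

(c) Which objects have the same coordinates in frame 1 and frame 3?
the yellow square, the purple triangle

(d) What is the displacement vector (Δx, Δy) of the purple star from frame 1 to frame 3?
(3.2, 0.0)

The purple star was at (9.9, 5.4) in frame 1 and (13.1, 5.4) in frame 3.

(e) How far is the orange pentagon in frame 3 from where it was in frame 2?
5.1

The orange pentagon moved from (7.9, 7.0) to (12.9, 8.2), a distance of √(5.0² + 1.2²) ≈ 5.1.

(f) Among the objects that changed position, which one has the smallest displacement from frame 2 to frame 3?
the blue cross

(moved 1.4)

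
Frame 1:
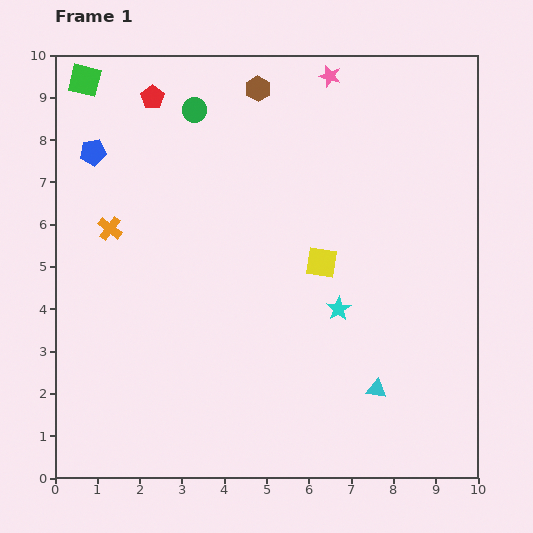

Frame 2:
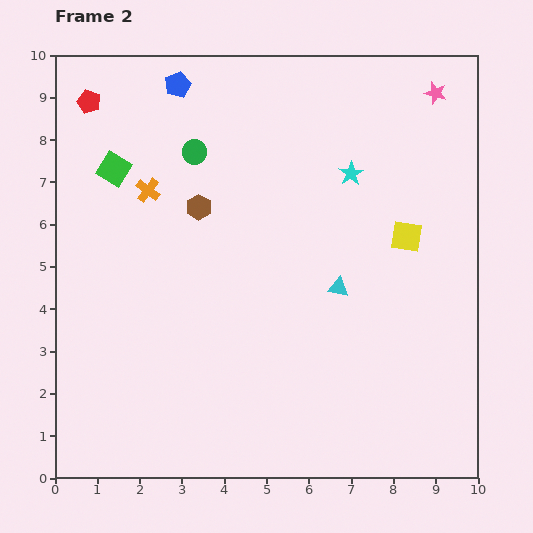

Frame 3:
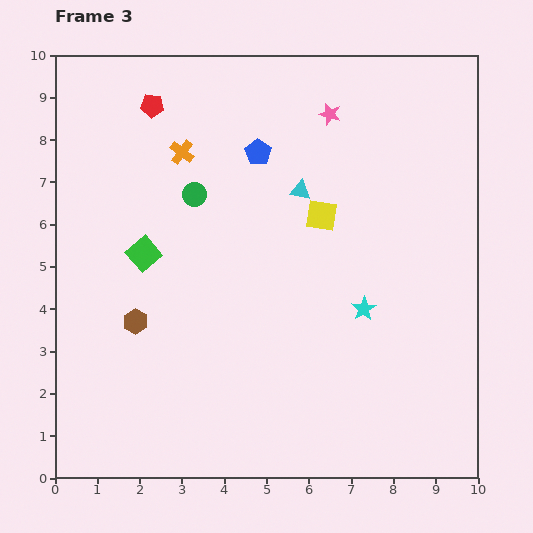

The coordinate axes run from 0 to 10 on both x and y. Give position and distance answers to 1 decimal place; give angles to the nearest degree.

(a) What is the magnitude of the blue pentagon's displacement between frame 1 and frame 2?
2.6

The blue pentagon moved from (0.9, 7.7) to (2.9, 9.3), a distance of √(2.0² + 1.6²) ≈ 2.6.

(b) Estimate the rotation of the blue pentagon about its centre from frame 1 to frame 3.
30° counter-clockwise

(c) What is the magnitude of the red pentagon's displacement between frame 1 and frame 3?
0.2

The red pentagon moved from (2.3, 9.0) to (2.3, 8.8), a distance of √(0.0² + 0.2²) ≈ 0.2.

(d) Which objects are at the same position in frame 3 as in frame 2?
none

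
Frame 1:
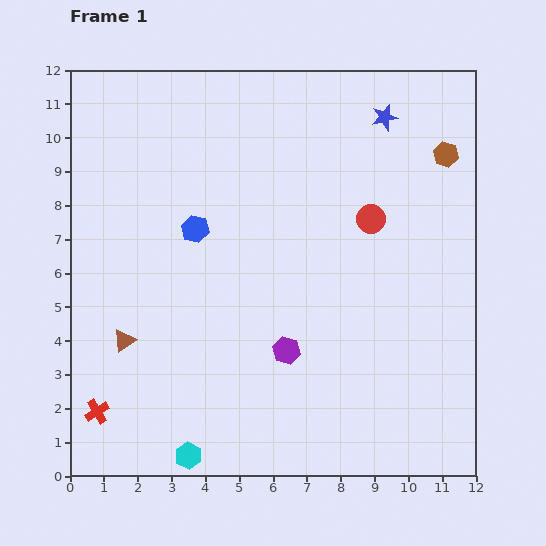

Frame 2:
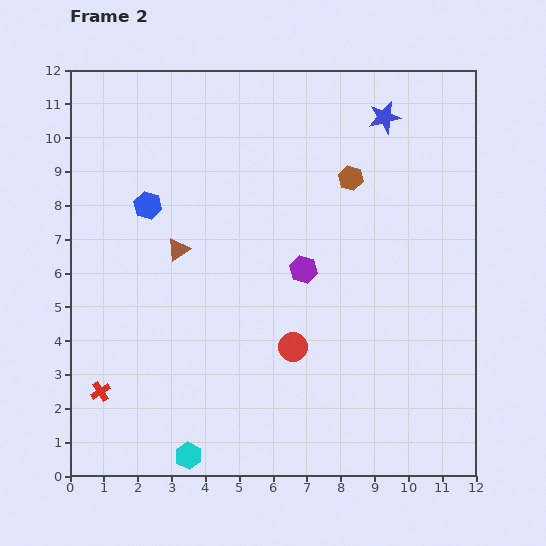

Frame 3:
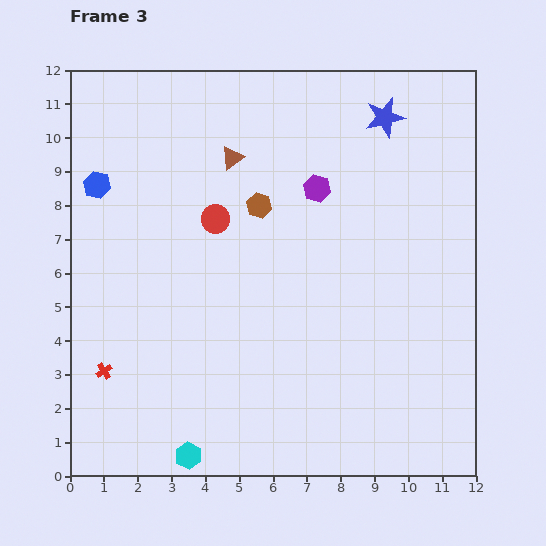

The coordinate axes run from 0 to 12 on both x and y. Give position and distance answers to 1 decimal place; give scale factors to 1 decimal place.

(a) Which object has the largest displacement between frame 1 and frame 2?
the red circle

(moved 4.4; next 3.1)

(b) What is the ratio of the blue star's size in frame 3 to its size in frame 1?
1.5×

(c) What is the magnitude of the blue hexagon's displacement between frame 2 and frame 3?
1.6

The blue hexagon moved from (2.3, 8.0) to (0.8, 8.6), a distance of √(1.5² + 0.6²) ≈ 1.6.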